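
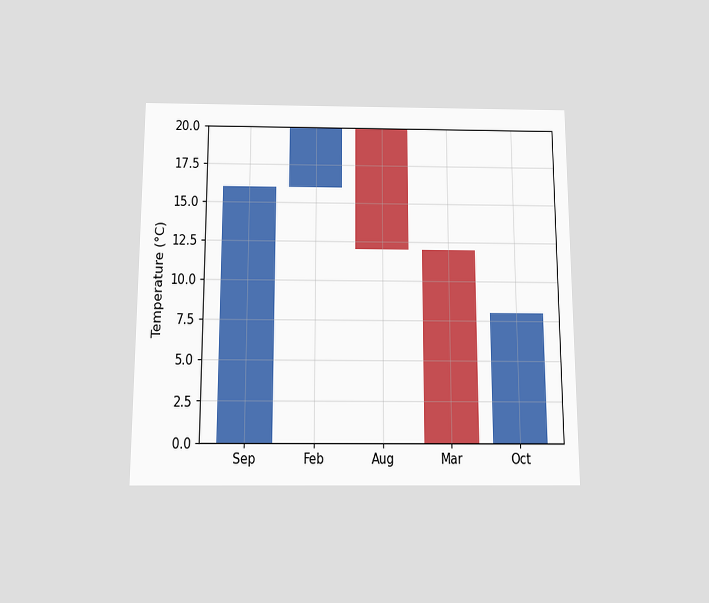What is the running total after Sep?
16°C

The chart is viewed slightly from below. After Sep the running total reaches 16°C.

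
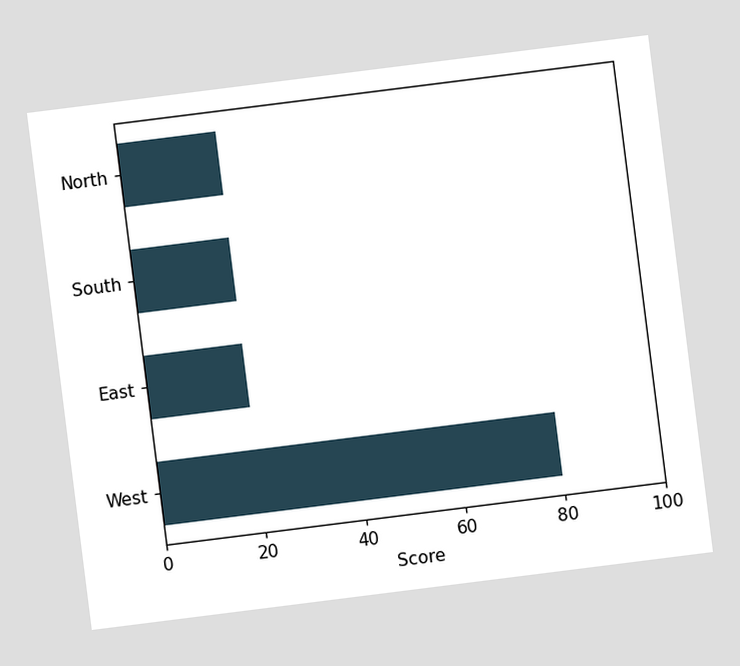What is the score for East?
20

The chart is tilted about 7° counter-clockwise. Reading along the chart's x-axis, the East bar reaches 20.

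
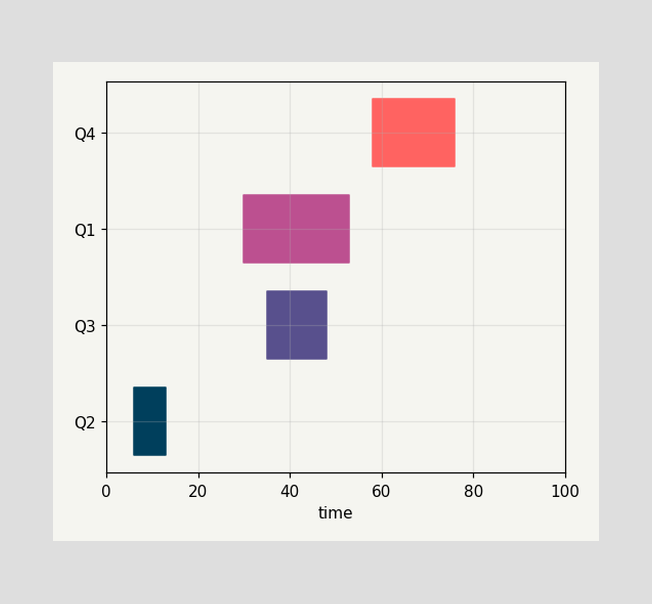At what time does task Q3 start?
The Q3 bar begins at t=35.

35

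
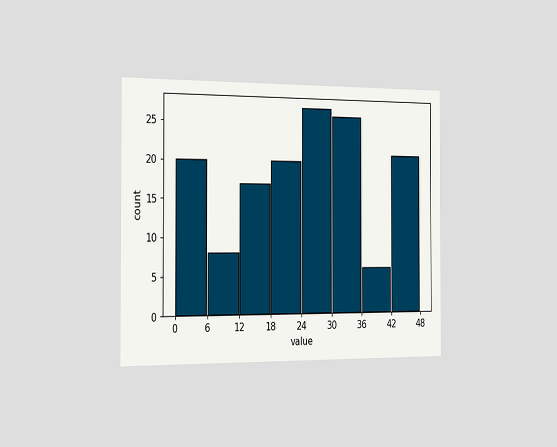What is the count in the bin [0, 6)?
20

The chart is viewed slightly from the left. The [0, 6) bin has height 20.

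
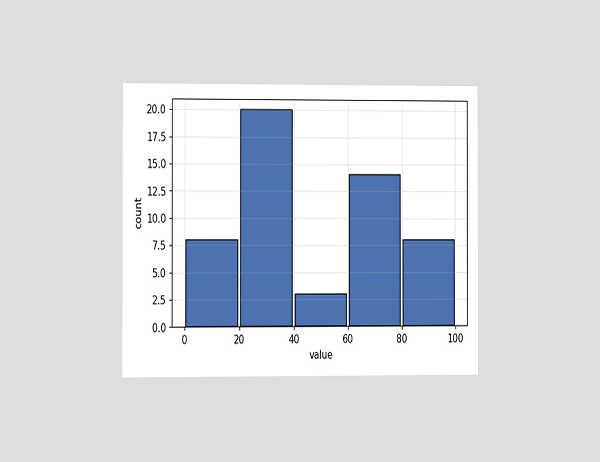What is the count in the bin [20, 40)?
The chart is viewed at a slight angle. The [20, 40) bin has height 20.

20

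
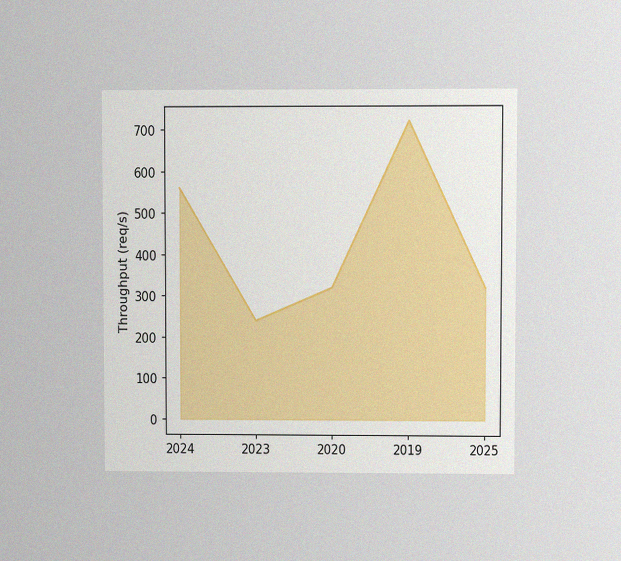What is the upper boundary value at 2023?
240req/s

The chart is viewed at a slight angle, with some photo noise. At 2023 the upper boundary is at 240req/s.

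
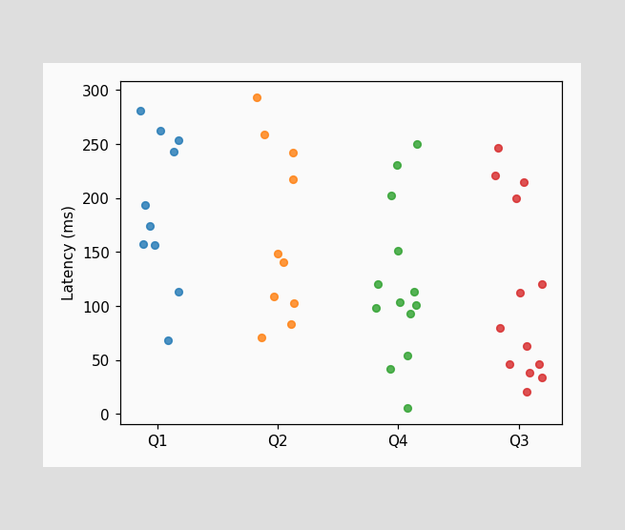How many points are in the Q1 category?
Counting the markers in the Q1 column gives 10.

10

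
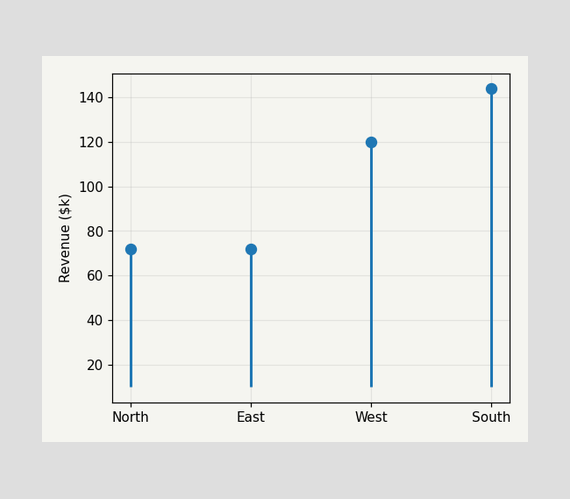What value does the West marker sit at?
$120k

The West marker sits at $120k.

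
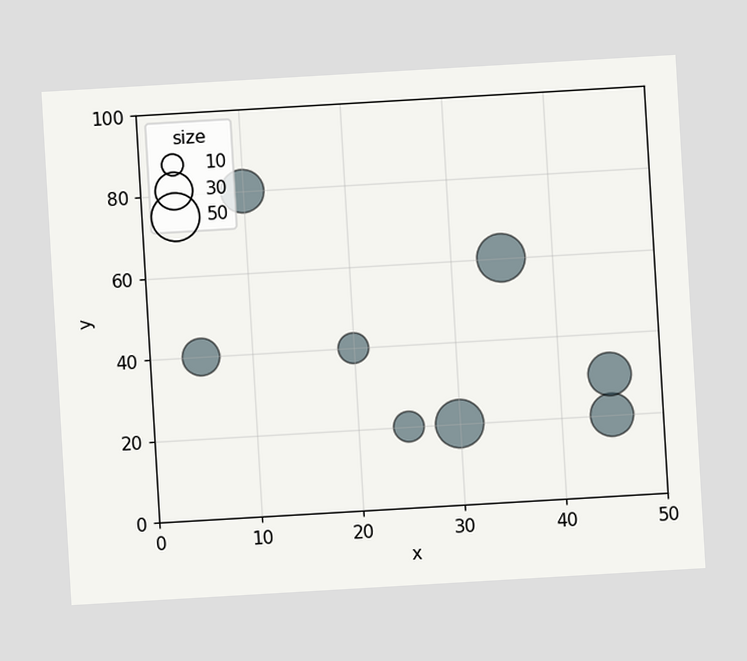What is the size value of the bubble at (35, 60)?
50

The chart is tilted about 3° counter-clockwise. Matching the bubble at (35, 60) against the size legend gives 50.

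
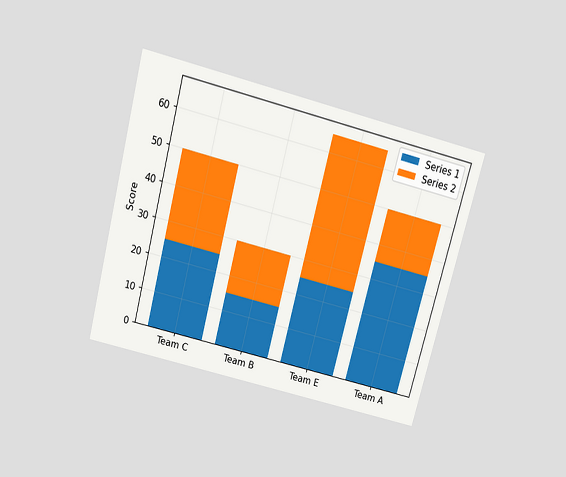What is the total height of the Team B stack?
The chart is tilted about 15° clockwise and viewed slightly from above. The Team B stack's top reaches 30 on the y-axis.

30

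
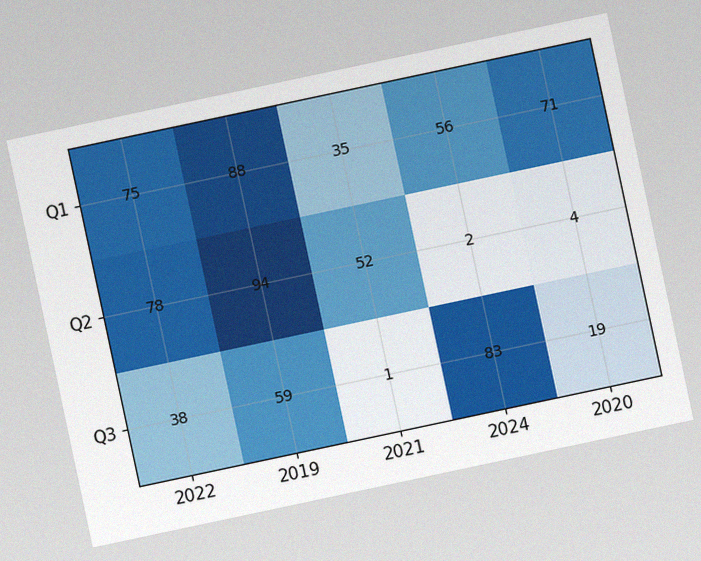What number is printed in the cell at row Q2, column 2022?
78

The chart is tilted about 12° counter-clockwise, with some photo noise. The (Q2, 2022) cell reads 78.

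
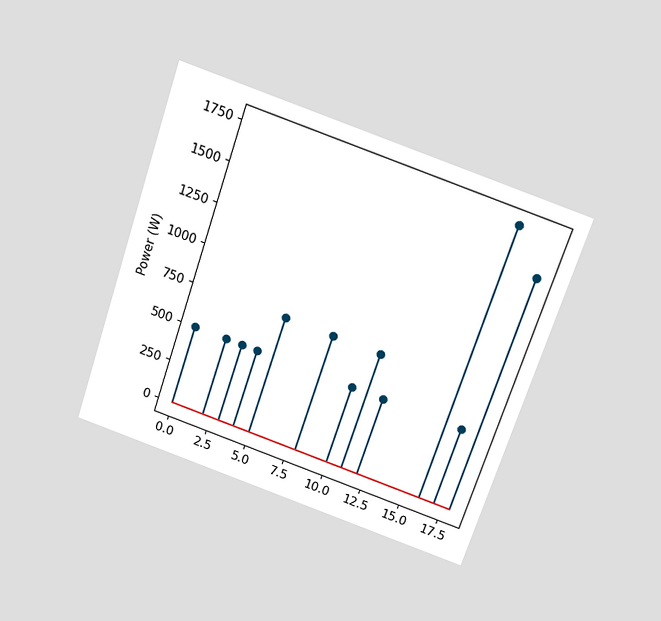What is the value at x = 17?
500W

The chart is tilted about 19° clockwise and viewed slightly from above. The stem at x=17 reaches 500W.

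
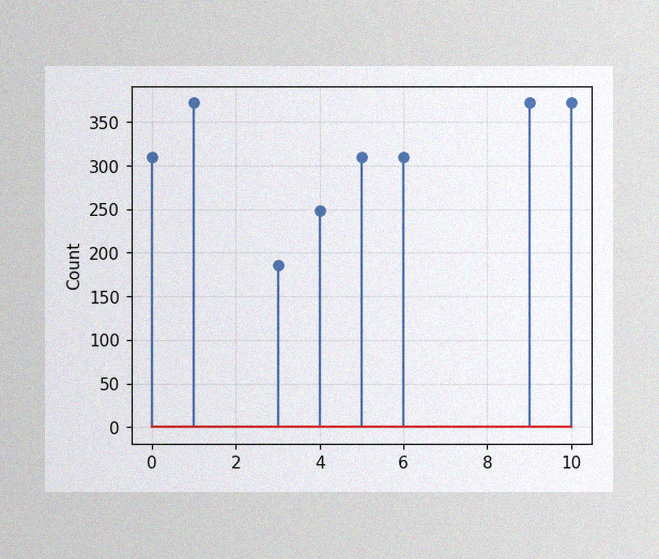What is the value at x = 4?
The image has some photo noise and uneven lighting. The stem at x=4 reaches 248.

248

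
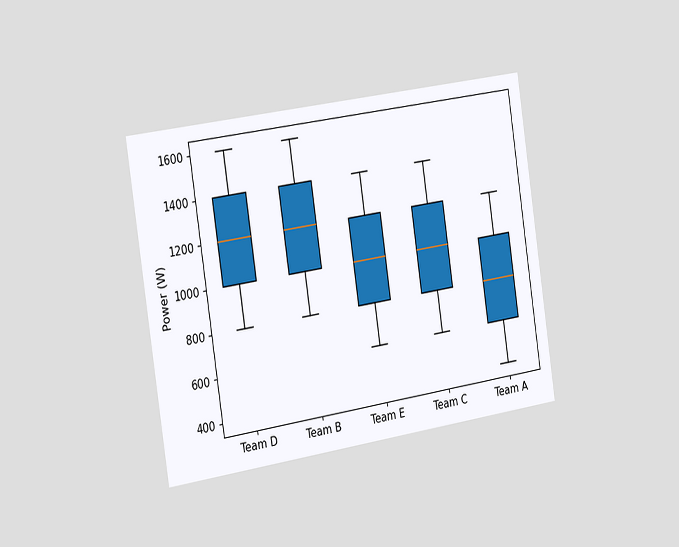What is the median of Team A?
800W

The chart is tilted about 9° counter-clockwise and viewed slightly from the left. The median line in the Team A box sits at 800W.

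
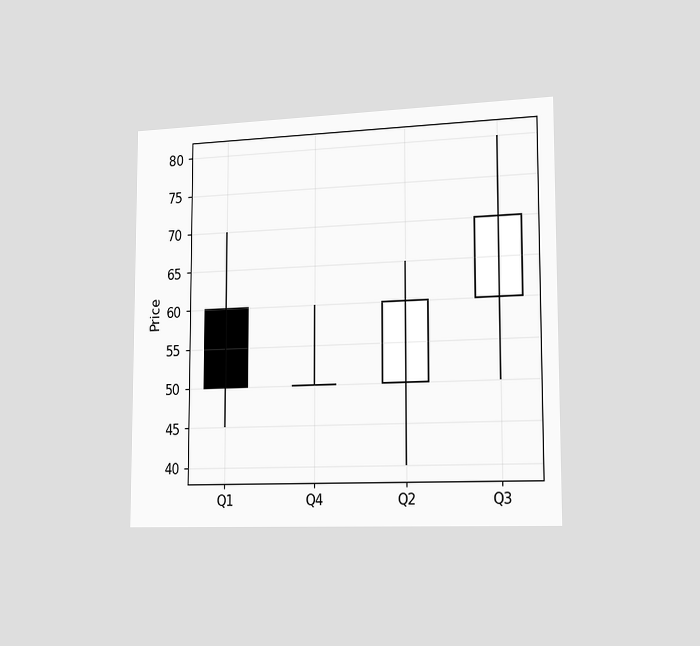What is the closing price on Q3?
The chart is viewed slightly from the right. The Q3 candle closes at 70.

70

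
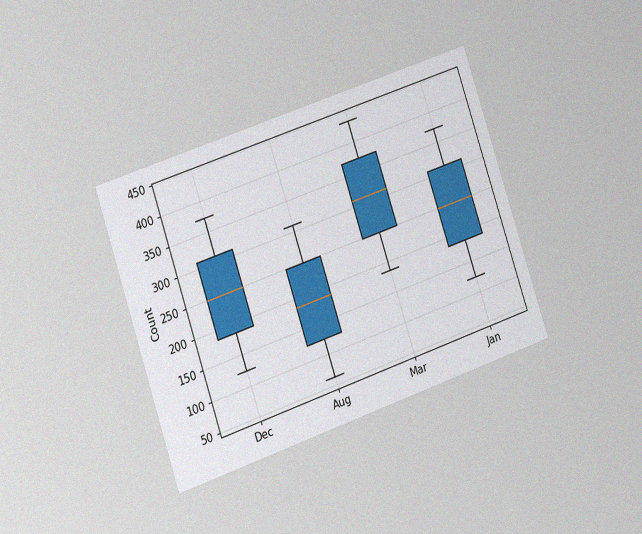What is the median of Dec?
The chart is tilted about 19° counter-clockwise and viewed at a slight angle, with some photo noise. The median line in the Dec box sits at 248.

248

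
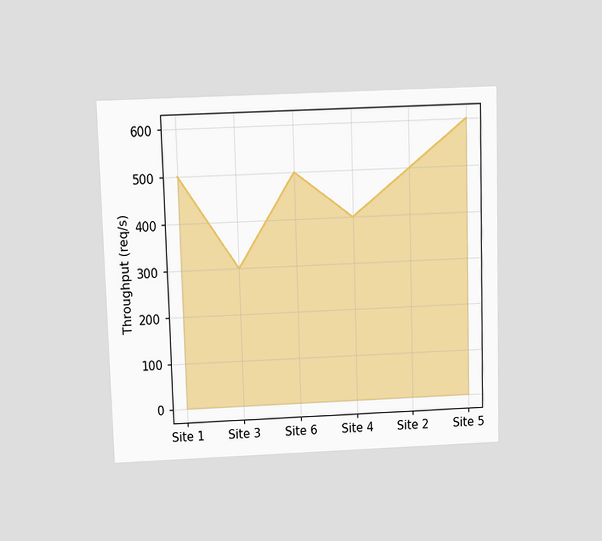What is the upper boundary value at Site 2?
The chart is viewed slightly from above. At Site 2 the upper boundary is at 500req/s.

500req/s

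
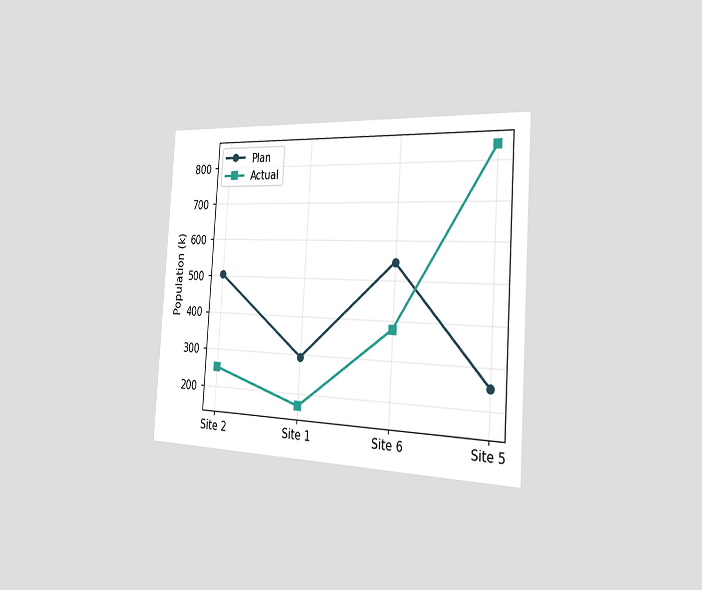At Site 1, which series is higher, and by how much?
Plan, by 126k

The chart is tilted about 4° clockwise and viewed slightly from the right. At Site 1, Plan sits above the other line by 126k.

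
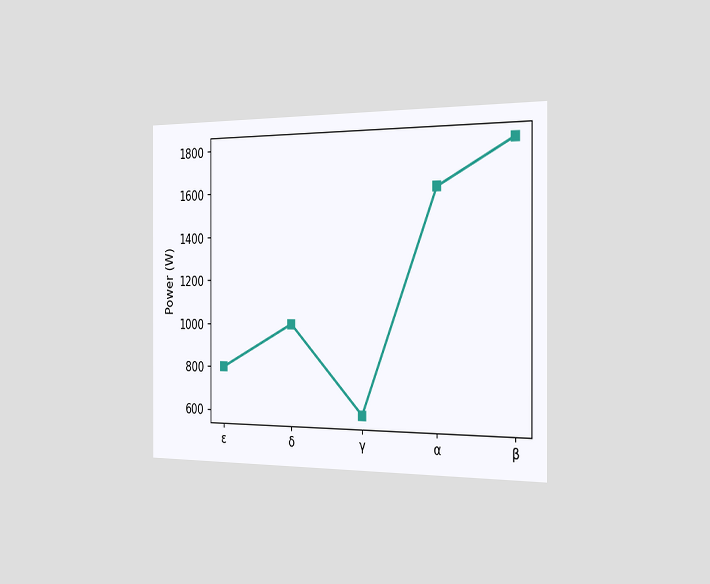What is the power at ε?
The chart is viewed slightly from the right. At ε, the line is at 800W.

800W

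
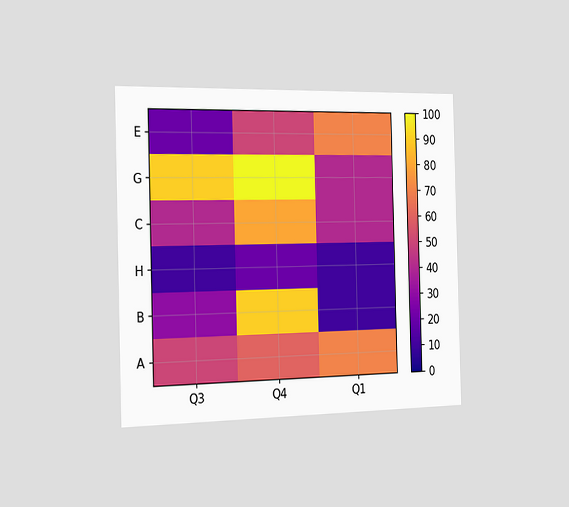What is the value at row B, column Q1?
The chart is viewed slightly from the left. Matching cell (B, Q1) against the colorbar gives 10.

10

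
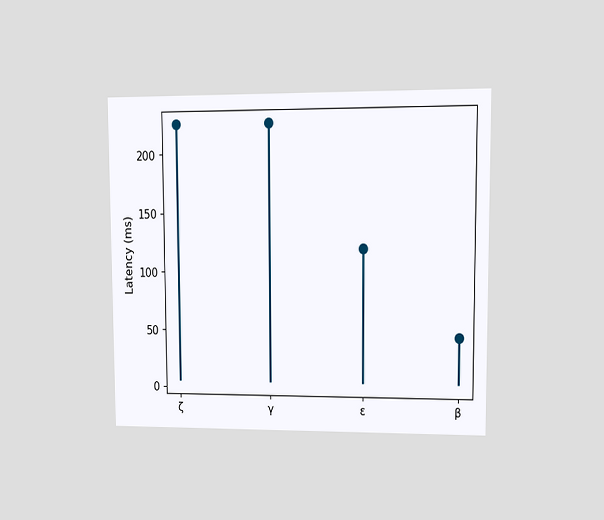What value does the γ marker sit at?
225ms

The chart is viewed at a slight angle. The γ marker sits at 225ms.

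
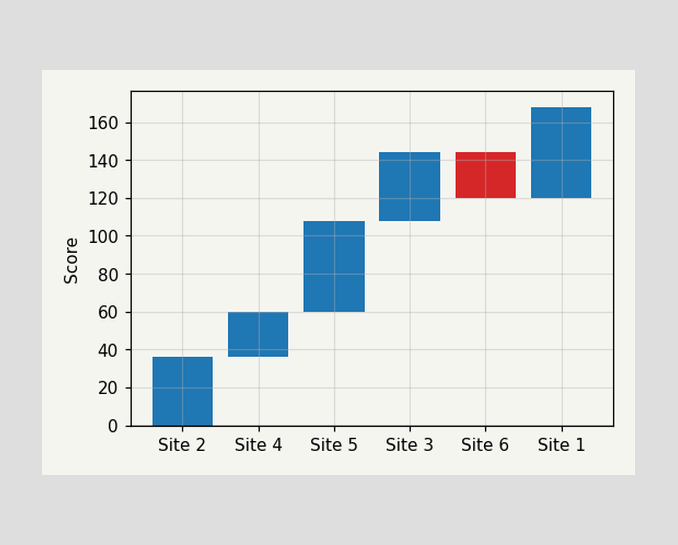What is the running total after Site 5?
After Site 5 the running total reaches 108.

108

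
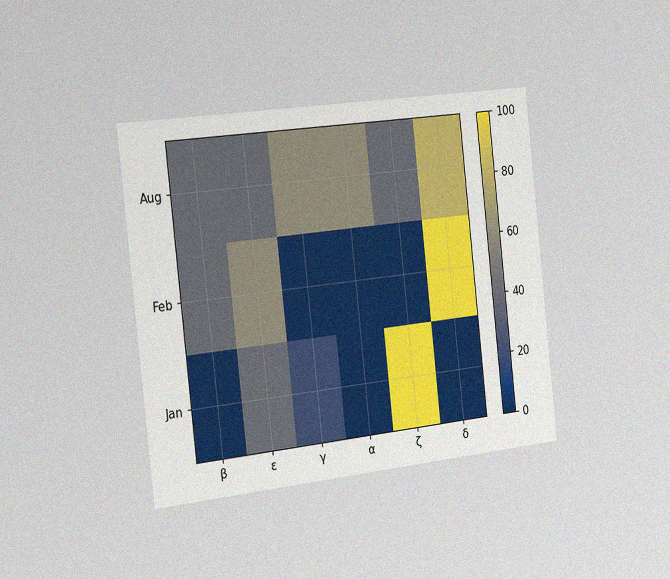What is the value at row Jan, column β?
The chart is tilted about 6° counter-clockwise and viewed slightly from the left, with some photo noise. Matching cell (Jan, β) against the colorbar gives 0.

0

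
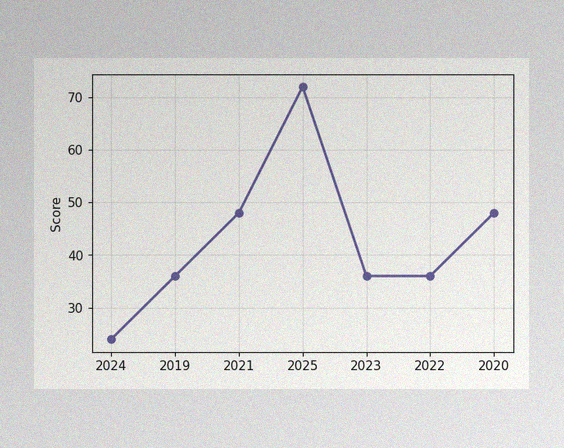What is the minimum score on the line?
24

The image has some photo noise and uneven lighting. The lowest point is at 2024, and reading across to the y-axis gives 24.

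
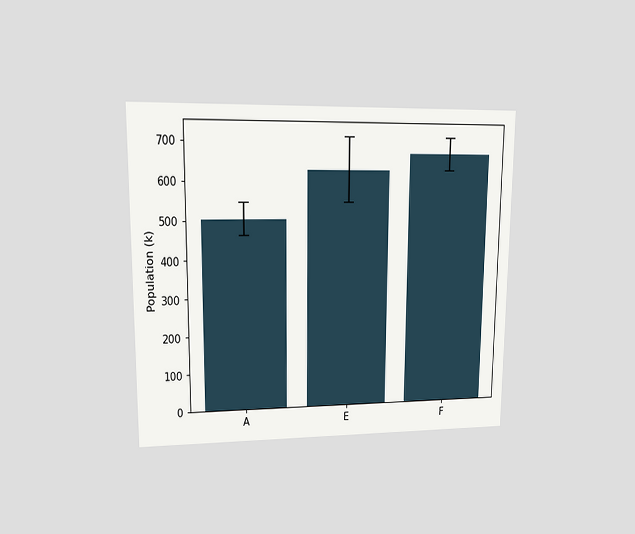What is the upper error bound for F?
The chart is viewed at a slight angle. The F bar's upper whisker reaches 714k.

714k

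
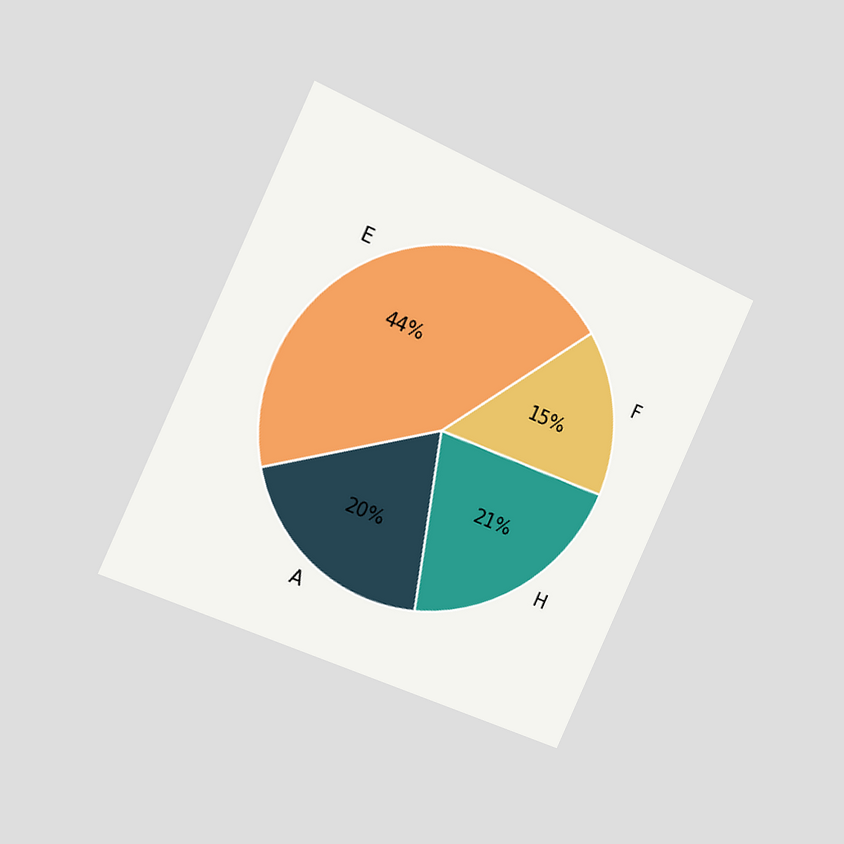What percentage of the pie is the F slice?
The chart is tilted about 25° clockwise and viewed slightly from the left. The F slice takes up 15% of the pie.

15%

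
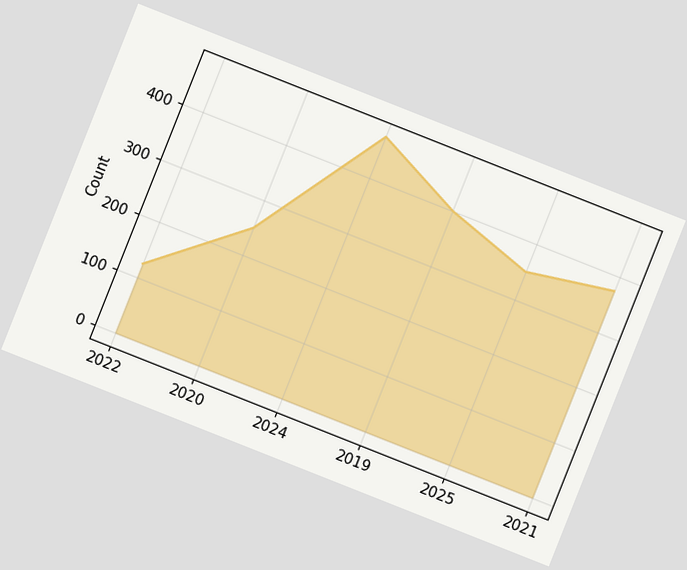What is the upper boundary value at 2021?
The chart is tilted about 22° clockwise. At 2021 the upper boundary is at 375.

375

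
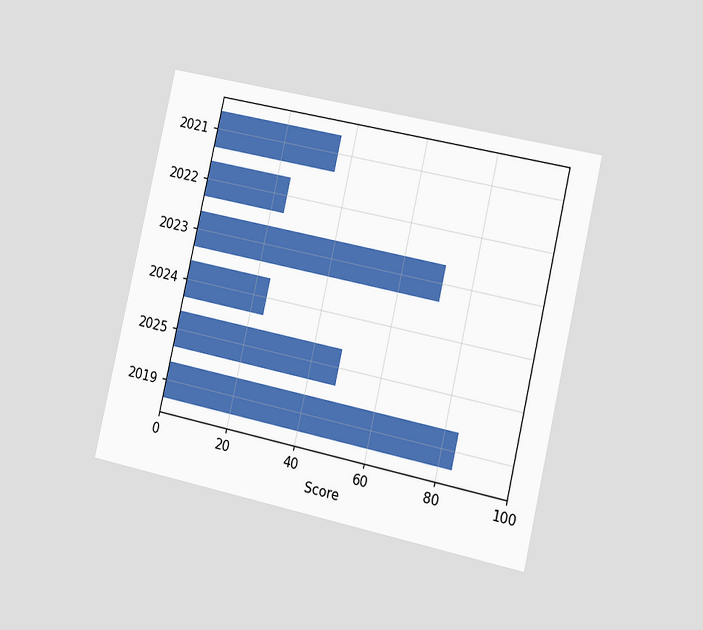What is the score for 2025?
48

The chart is tilted about 13° clockwise and viewed slightly from the right. Reading along the chart's x-axis, the 2025 bar reaches 48.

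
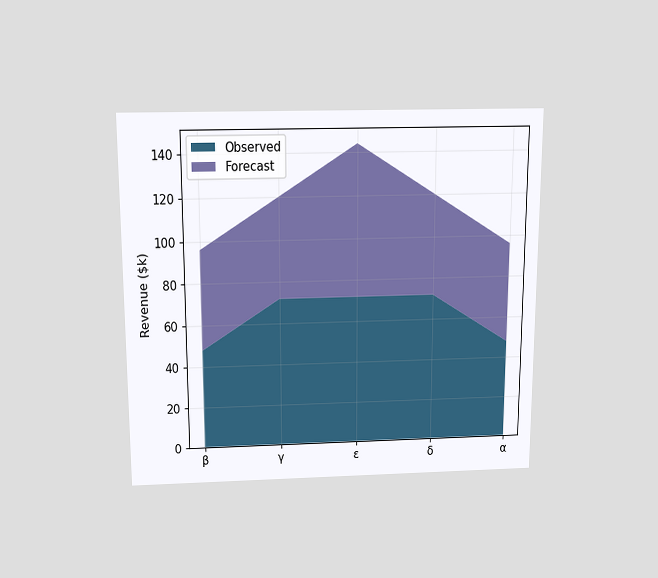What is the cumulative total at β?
The chart is viewed slightly from above. The stacked total at β reaches $96k.

$96k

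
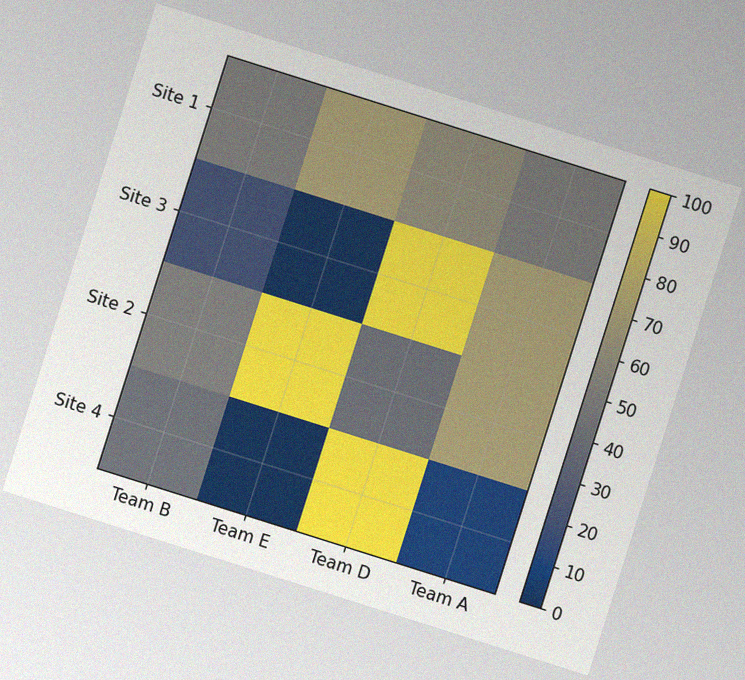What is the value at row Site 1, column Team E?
The chart is tilted about 18° clockwise, with some photo noise. Matching cell (Site 1, Team E) against the colorbar gives 70.

70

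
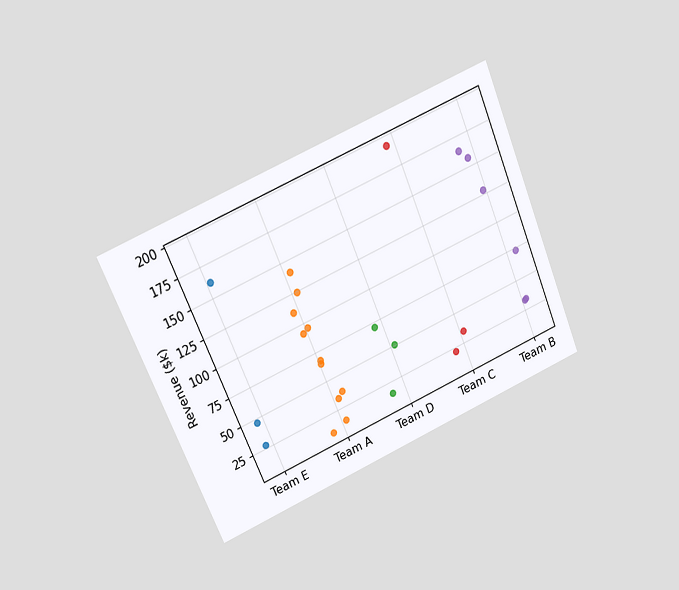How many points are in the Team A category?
11

The chart is tilted about 23° counter-clockwise and viewed at a slight angle. Counting the markers in the Team A column gives 11.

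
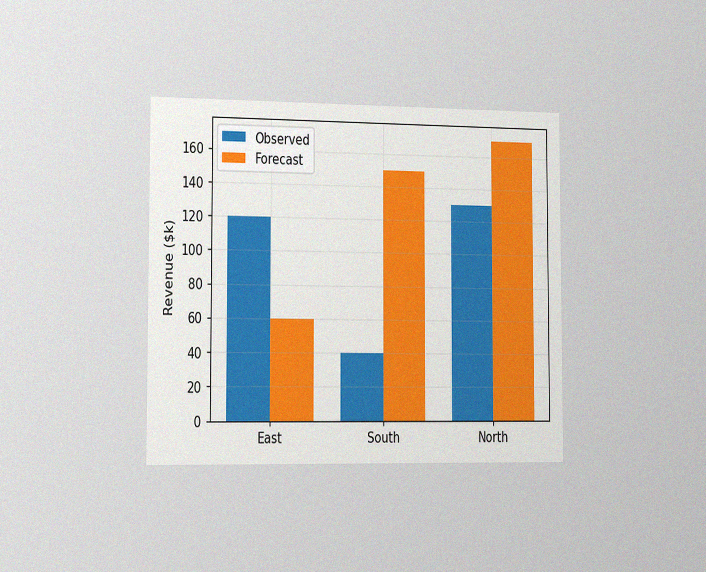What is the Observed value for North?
$130k

The chart is viewed slightly from the left, with some photo noise. The Observed bar at North reaches $130k on the y-axis.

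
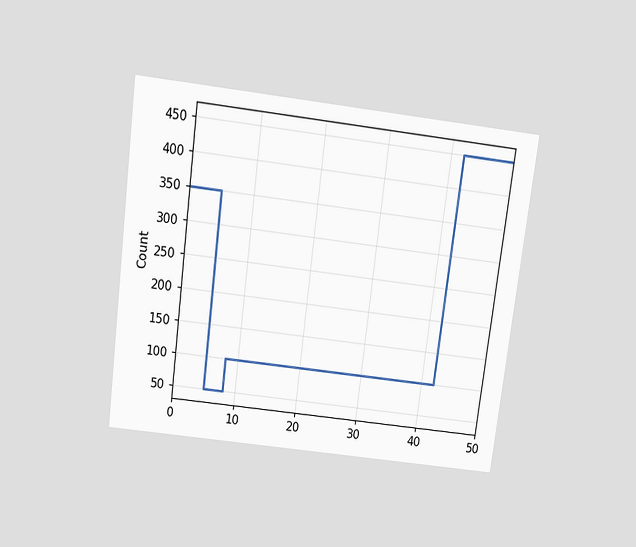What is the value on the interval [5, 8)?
50

The chart is tilted about 7° clockwise and viewed slightly from above. On [5, 8) the step sits at 50.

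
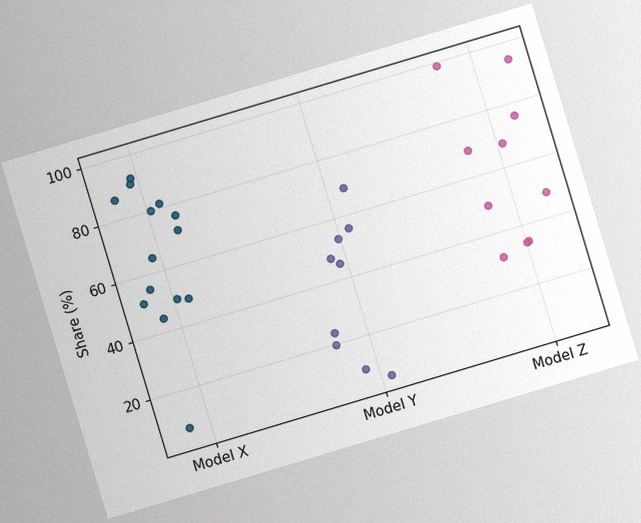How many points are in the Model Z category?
The chart is tilted about 17° counter-clockwise, with some photo noise. Counting the markers in the Model Z column gives 10.

10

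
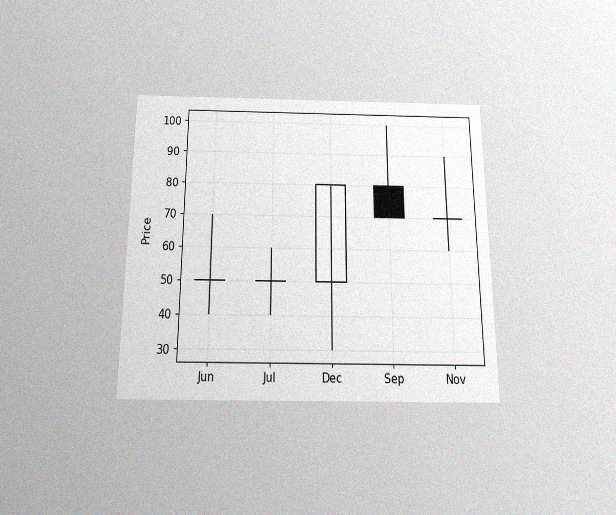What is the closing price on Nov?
70

The chart is viewed slightly from below, with some photo noise. The Nov candle closes at 70.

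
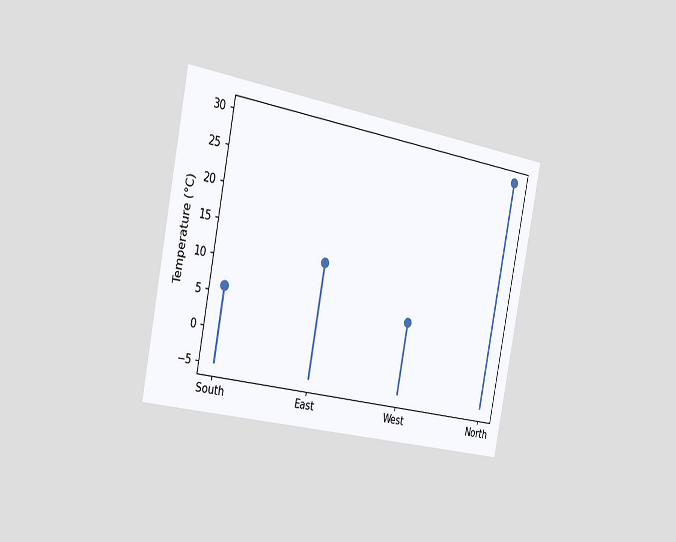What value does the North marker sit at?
30°C

The chart is tilted about 11° clockwise and viewed slightly from the left. The North marker sits at 30°C.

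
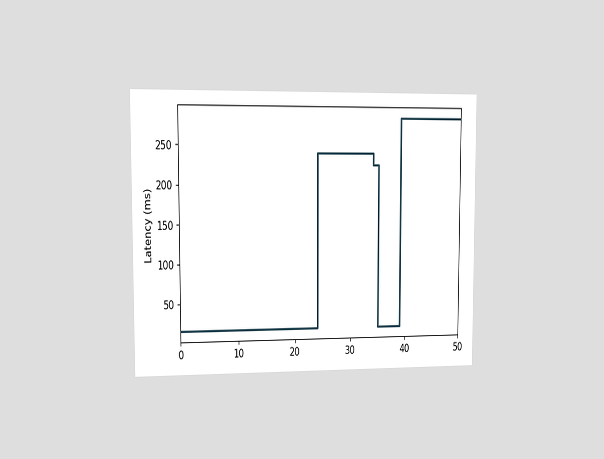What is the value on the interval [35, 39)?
15ms

The chart is viewed at a slight angle. On [35, 39) the step sits at 15ms.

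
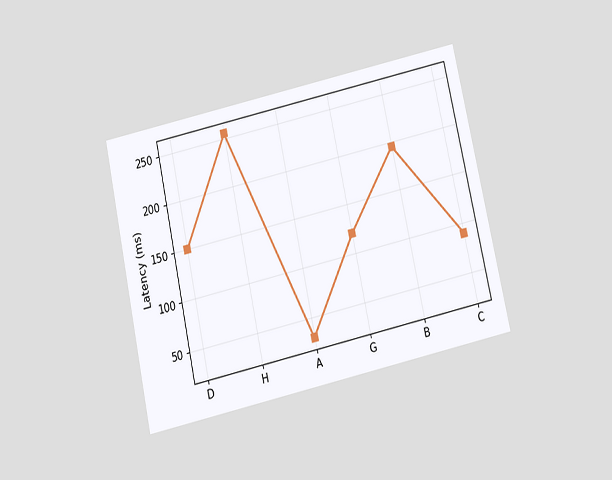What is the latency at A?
30ms

The chart is tilted about 13° counter-clockwise and viewed slightly from below. At A, the line is at 30ms.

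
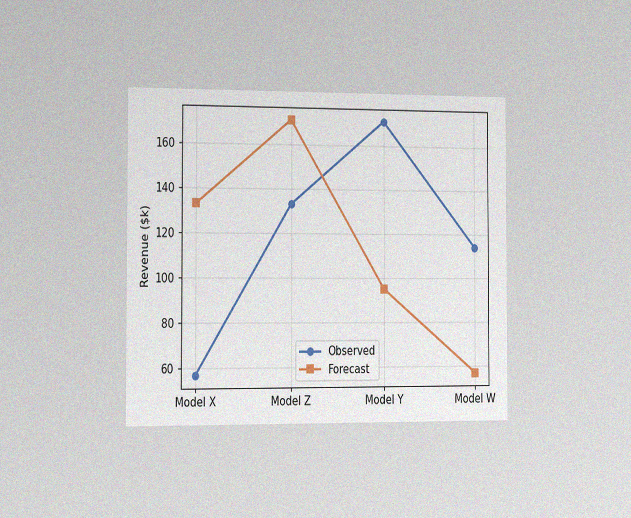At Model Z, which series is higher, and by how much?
The chart is viewed slightly from the left, with some photo noise. At Model Z, Forecast sits above the other line by $38k.

Forecast, by $38k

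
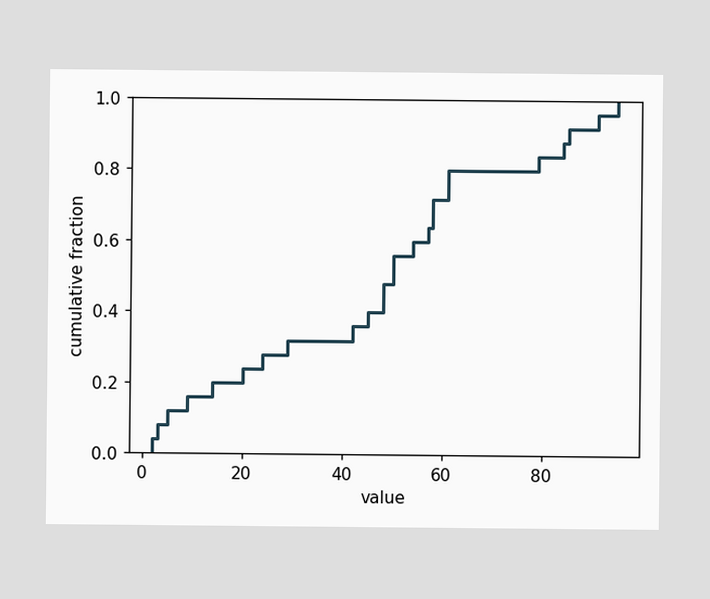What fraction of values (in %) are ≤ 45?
40%

At x=45 the ECDF step is at 40%.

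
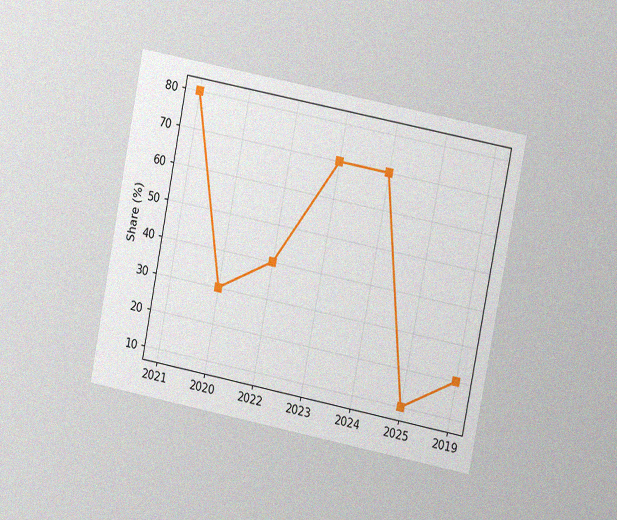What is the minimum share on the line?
10%

The chart is tilted about 11° clockwise and viewed at a slight angle, with some photo noise. The lowest point is at 2025, and reading across to the y-axis gives 10%.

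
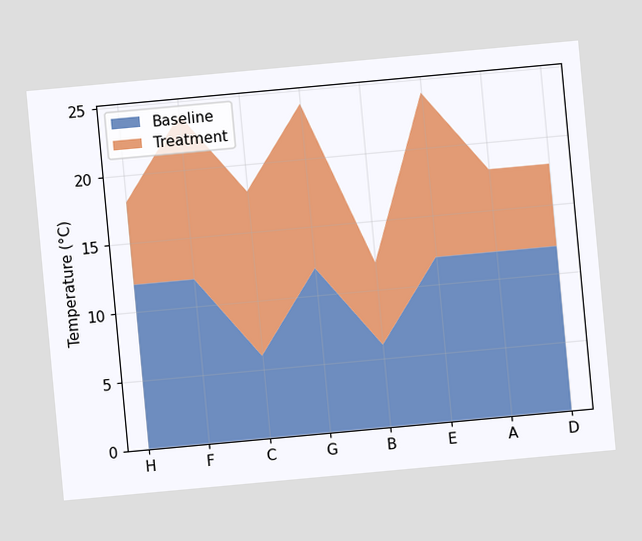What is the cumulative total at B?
The chart is tilted about 5° counter-clockwise. The stacked total at B reaches 12°C.

12°C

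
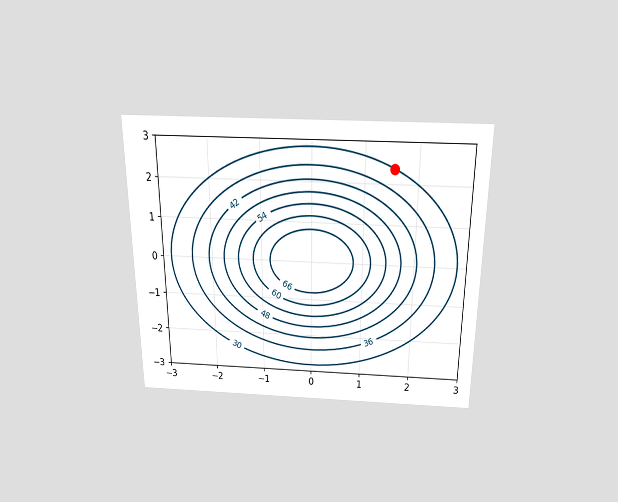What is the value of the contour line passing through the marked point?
30

The chart is viewed slightly from above. The marked point sits on the contour labelled 30.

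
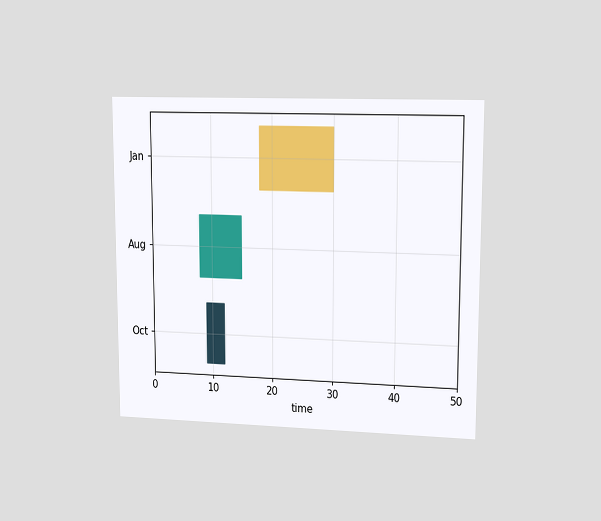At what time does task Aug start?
The chart is viewed at a slight angle. The Aug bar begins at t=8.

8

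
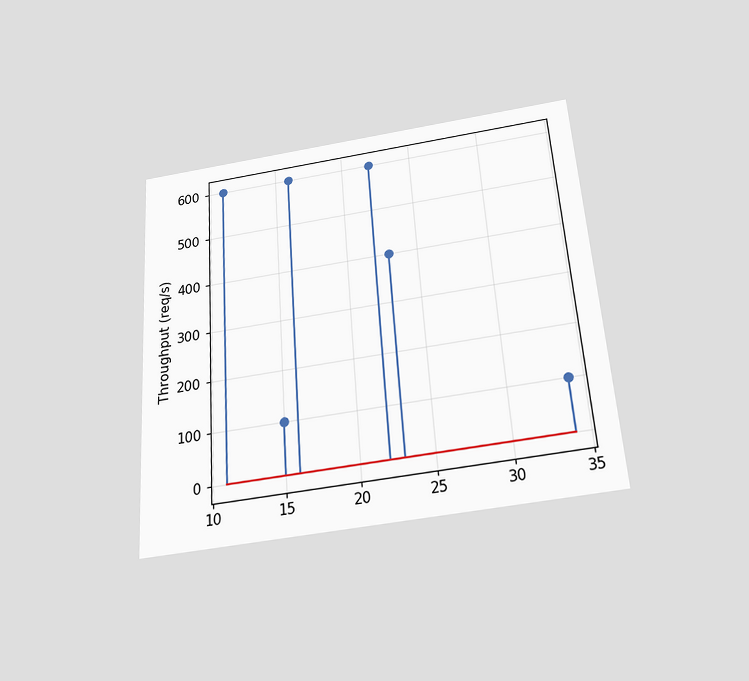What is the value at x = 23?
400req/s

The chart is tilted about 4° counter-clockwise and viewed slightly from below. The stem at x=23 reaches 400req/s.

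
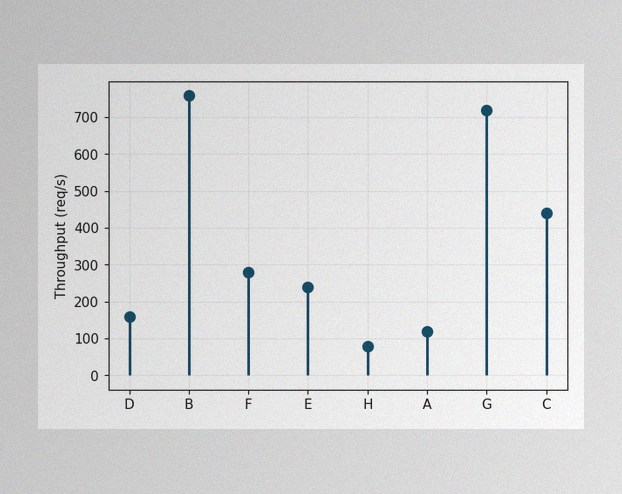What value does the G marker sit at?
720req/s

The image has some photo noise and uneven lighting. The G marker sits at 720req/s.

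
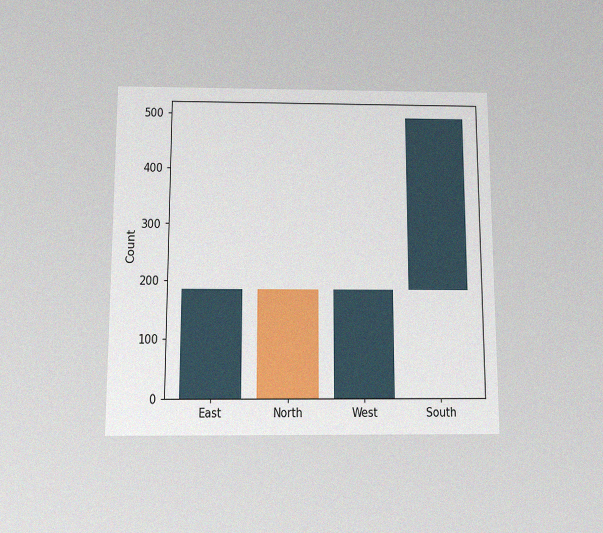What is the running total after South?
496

The chart is viewed slightly from below, with some photo noise. After South the running total reaches 496.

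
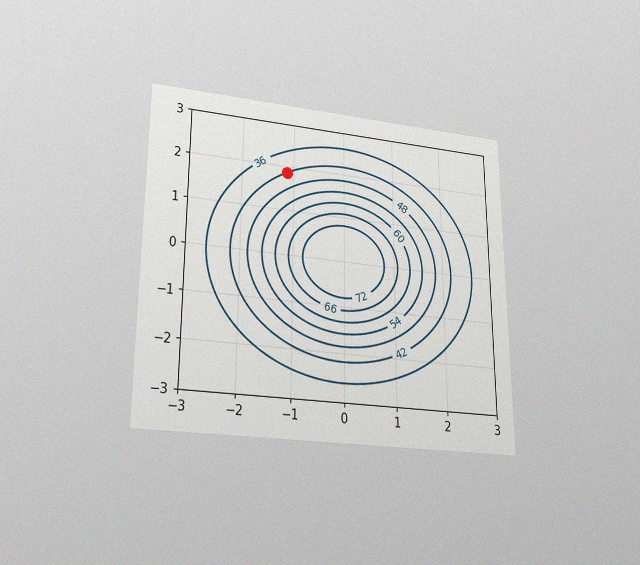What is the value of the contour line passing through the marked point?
42

The chart is viewed slightly from below, with some photo noise. The marked point sits on the contour labelled 42.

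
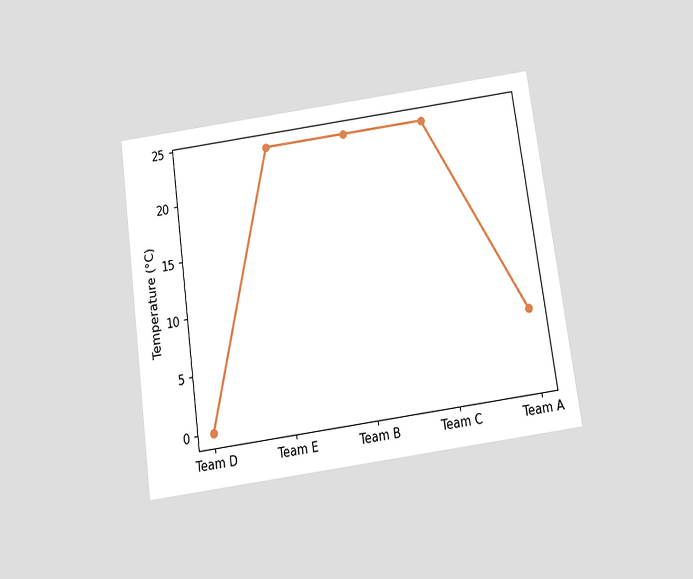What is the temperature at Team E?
24°C

The chart is tilted about 8° counter-clockwise and viewed slightly from below. At Team E, the line is at 24°C.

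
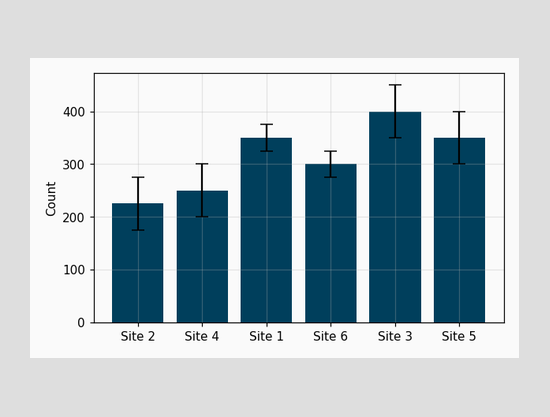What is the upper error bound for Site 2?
The Site 2 bar's upper whisker reaches 275.

275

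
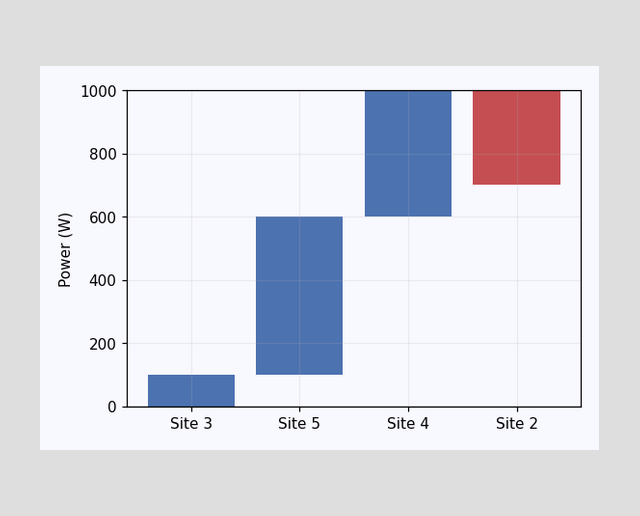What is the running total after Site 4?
After Site 4 the running total reaches 1000W.

1000W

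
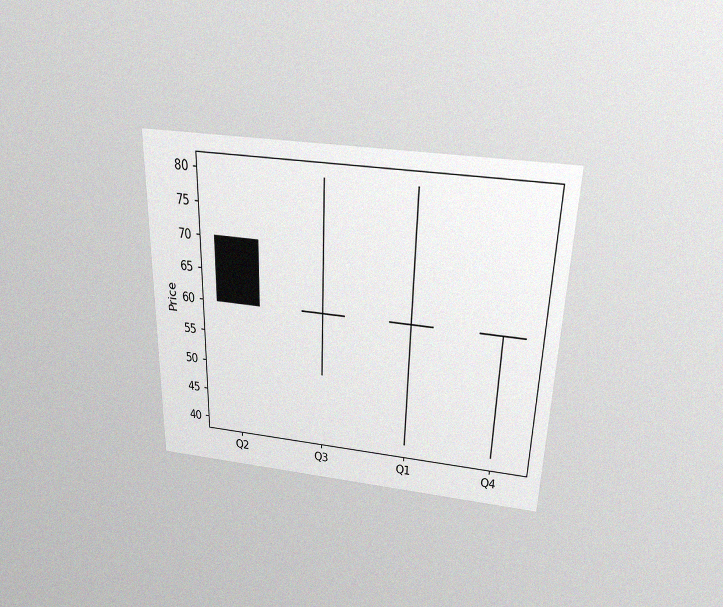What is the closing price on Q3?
60

The chart is viewed slightly from above, with some photo noise. The Q3 candle closes at 60.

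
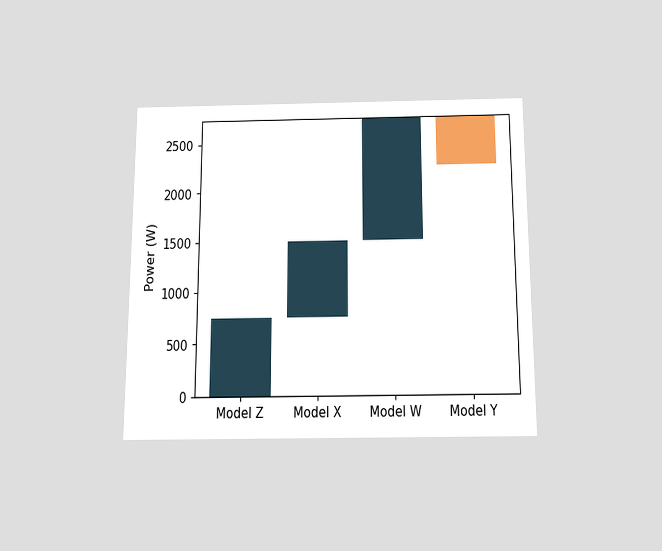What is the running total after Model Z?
The chart is viewed slightly from below. After Model Z the running total reaches 750W.

750W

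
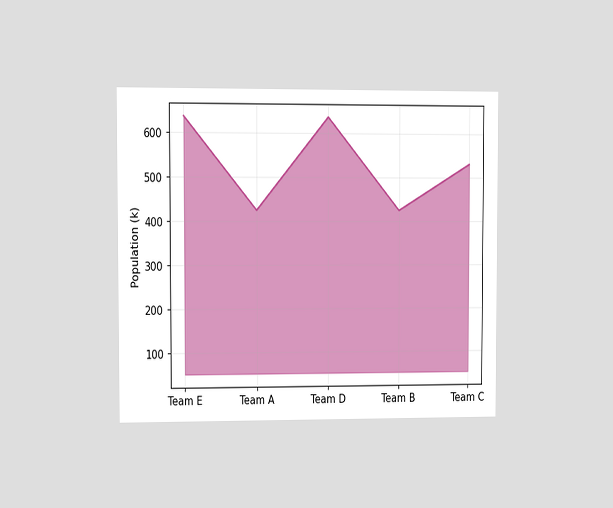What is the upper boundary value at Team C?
530k

The chart is viewed at a slight angle. At Team C the upper boundary is at 530k.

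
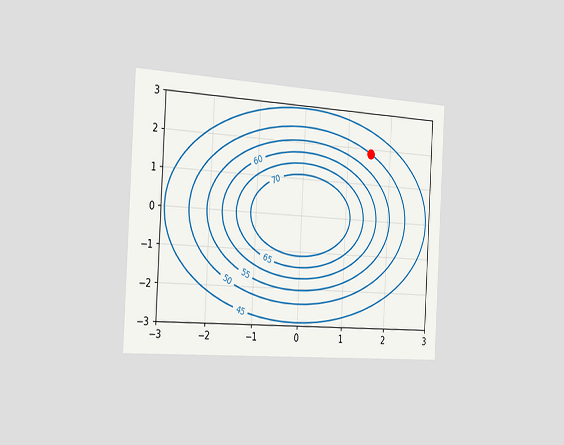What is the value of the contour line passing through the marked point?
50

The chart is tilted about 3° clockwise and viewed slightly from the left. The marked point sits on the contour labelled 50.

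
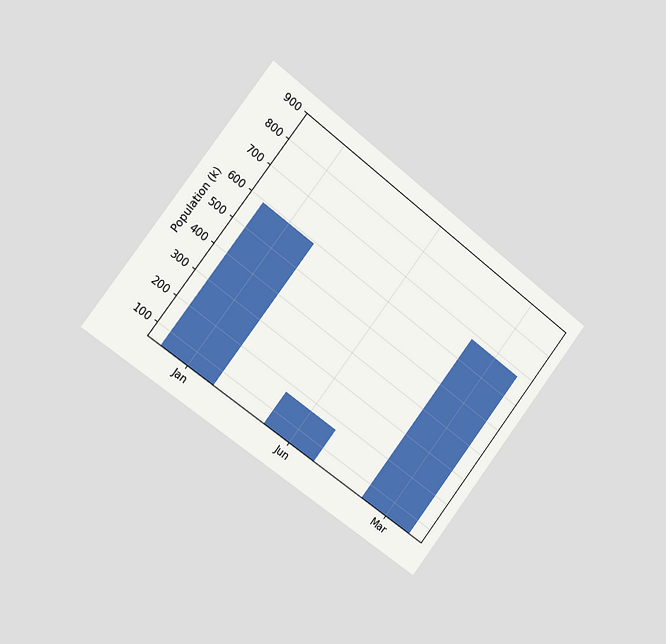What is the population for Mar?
680k

The chart is tilted about 38° clockwise and viewed slightly from the left. Reading along the chart's y-axis, the Mar bar reaches 680k.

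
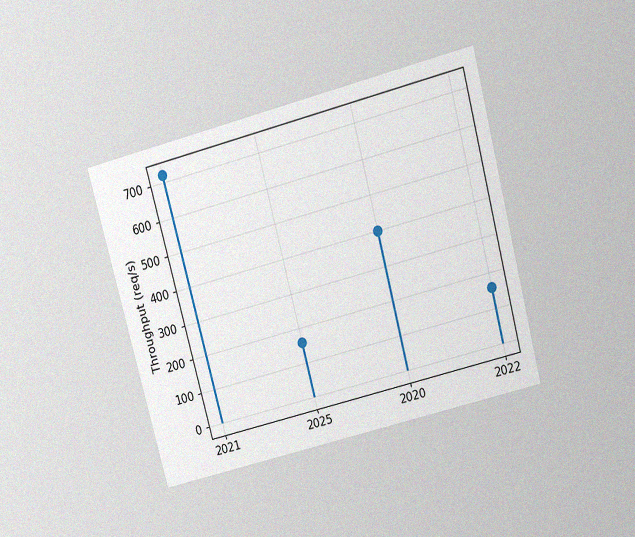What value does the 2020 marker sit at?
400req/s

The chart is tilted about 15° counter-clockwise and viewed slightly from above, with some photo noise. The 2020 marker sits at 400req/s.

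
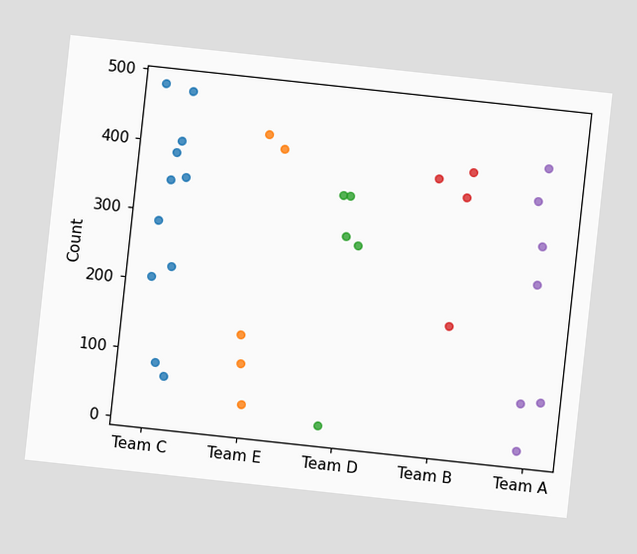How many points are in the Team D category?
The chart is tilted about 6° clockwise. Counting the markers in the Team D column gives 5.

5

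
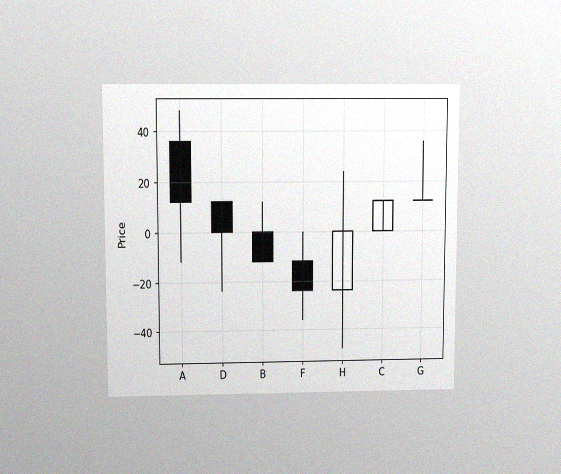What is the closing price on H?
The chart is viewed slightly from above, with some photo noise. The H candle closes at 0.

0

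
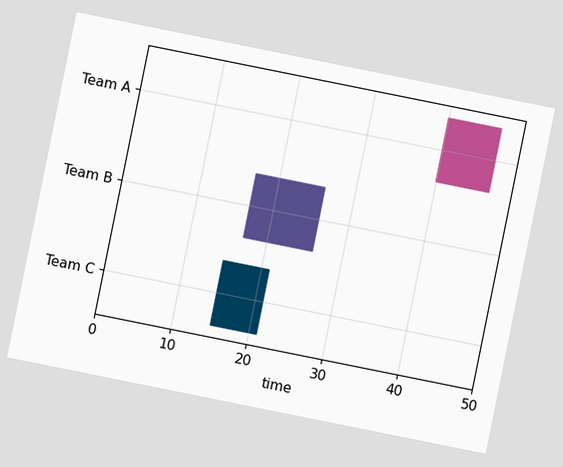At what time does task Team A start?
40

The chart is tilted about 11° clockwise. The Team A bar begins at t=40.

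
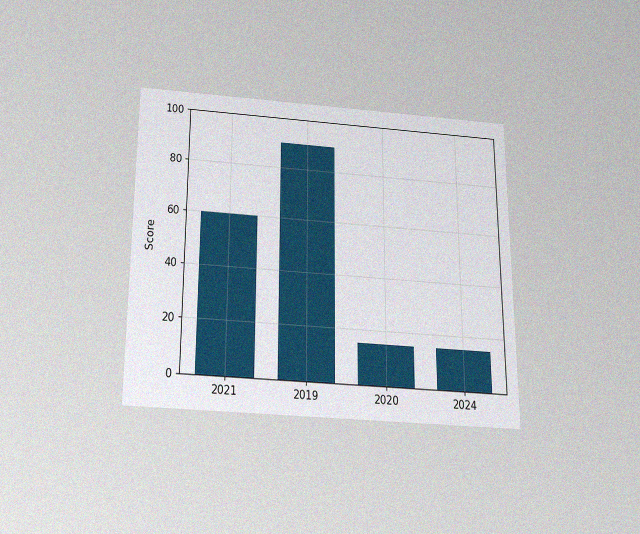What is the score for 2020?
15

The chart is viewed slightly from below, with some photo noise. Reading along the chart's y-axis, the 2020 bar reaches 15.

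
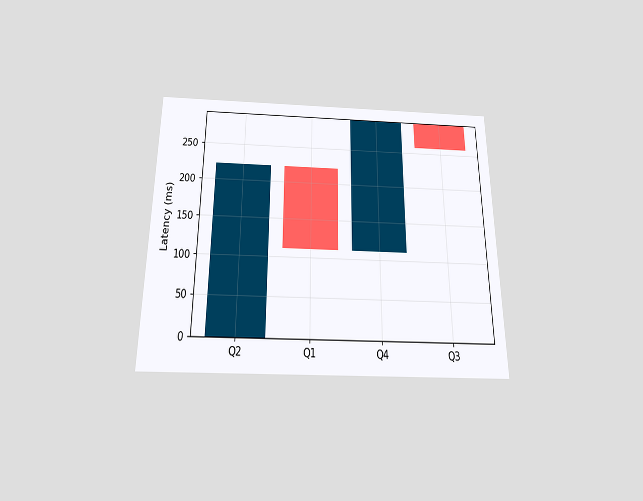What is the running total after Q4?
The chart is viewed slightly from below. After Q4 the running total reaches 296ms.

296ms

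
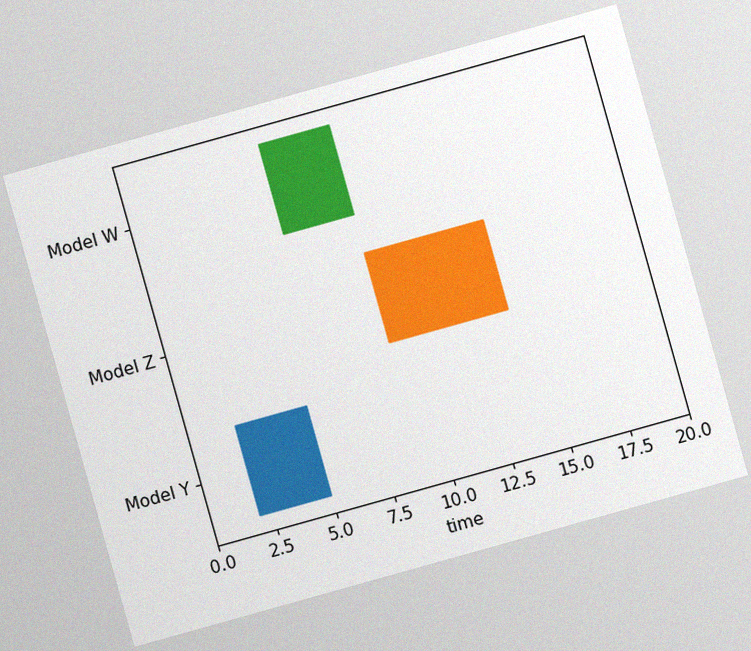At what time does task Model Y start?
2

The chart is tilted about 16° counter-clockwise, with some photo noise. The Model Y bar begins at t=2.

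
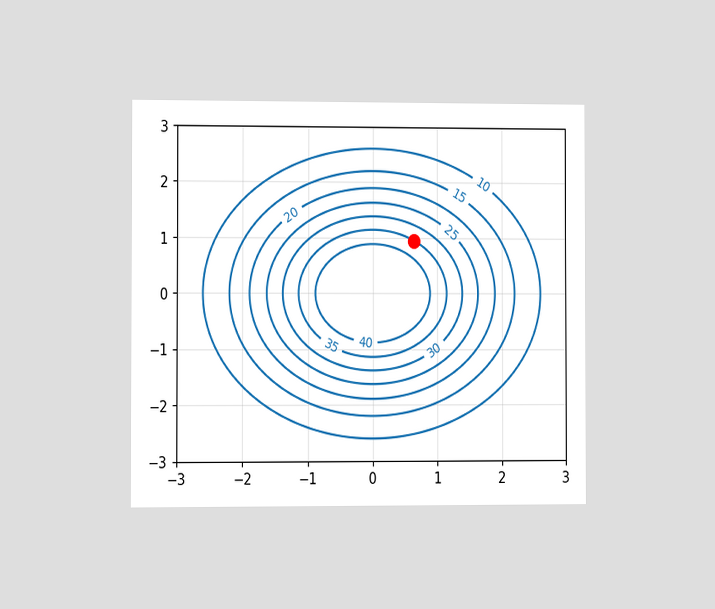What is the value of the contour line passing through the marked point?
The chart is viewed slightly from the left. The marked point sits on the contour labelled 35.

35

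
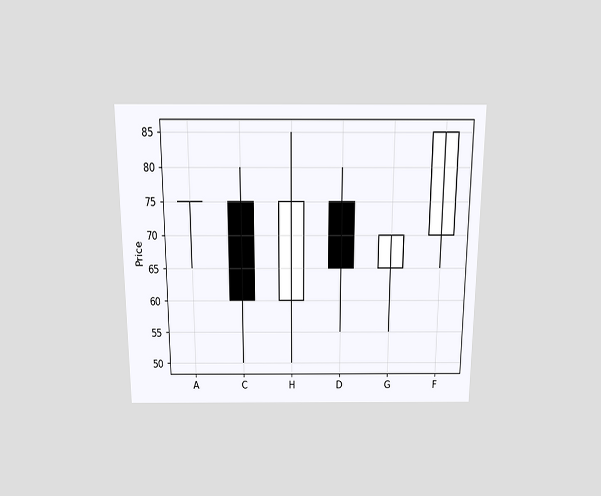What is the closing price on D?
The chart is viewed slightly from above. The D candle closes at 65.

65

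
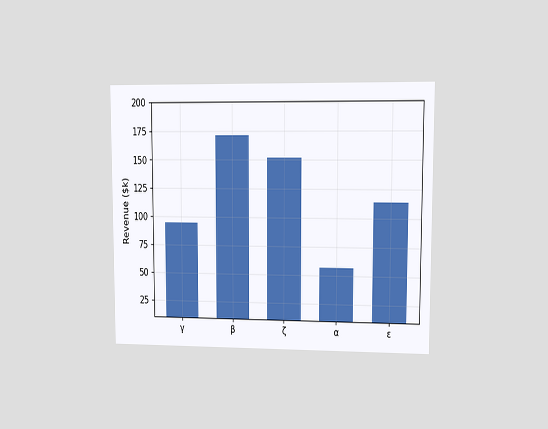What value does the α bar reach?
$57k

The chart is viewed at a slight angle. Reading along the chart's y-axis, the α bar reaches $57k.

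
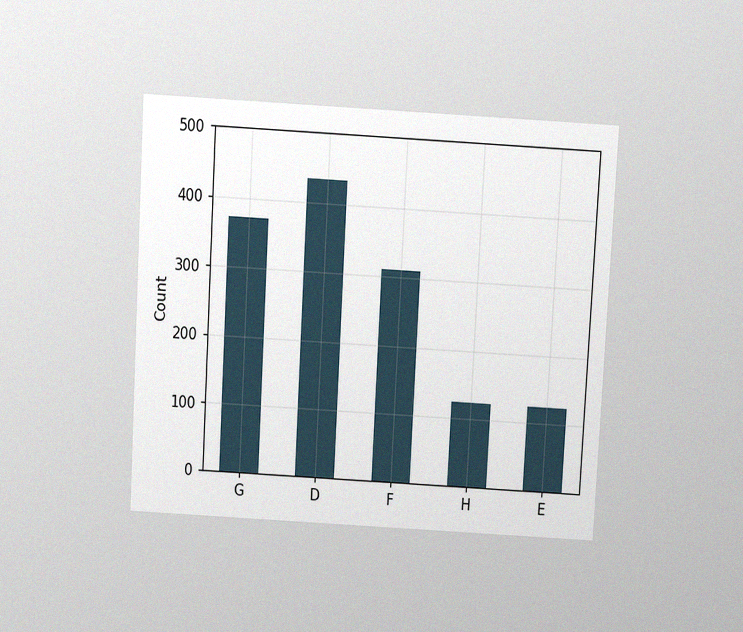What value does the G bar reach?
372

The chart is tilted about 3° clockwise and viewed at a slight angle, with some photo noise. Reading along the chart's y-axis, the G bar reaches 372.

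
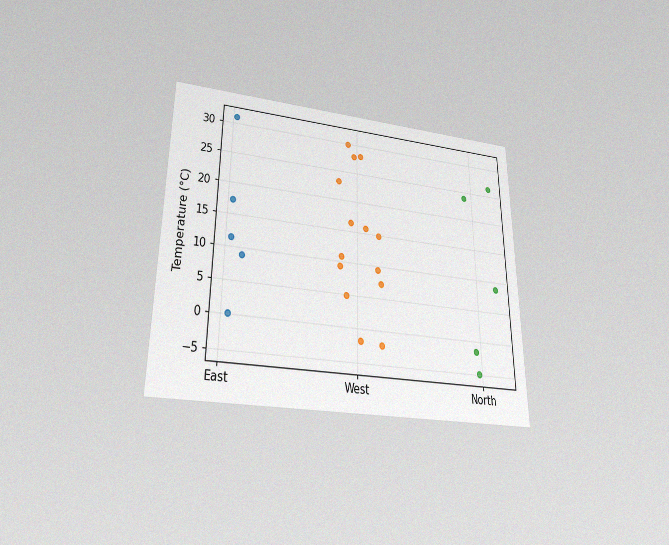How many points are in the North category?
5

The chart is viewed slightly from below, with some photo noise. Counting the markers in the North column gives 5.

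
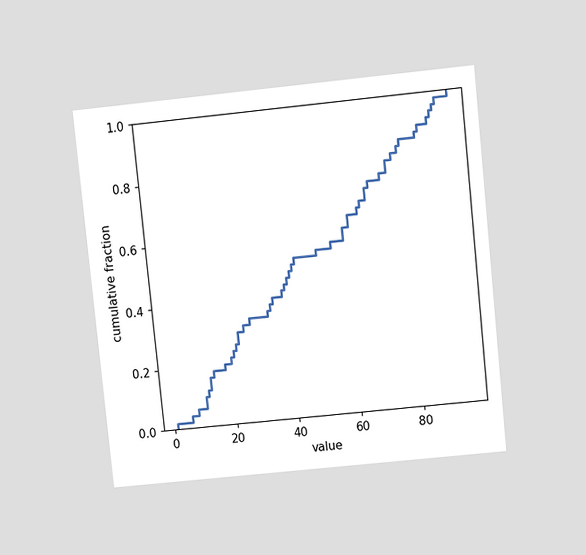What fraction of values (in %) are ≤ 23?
The chart is tilted about 6° counter-clockwise and viewed at a slight angle. At x=23 the ECDF step is at 30%.

30%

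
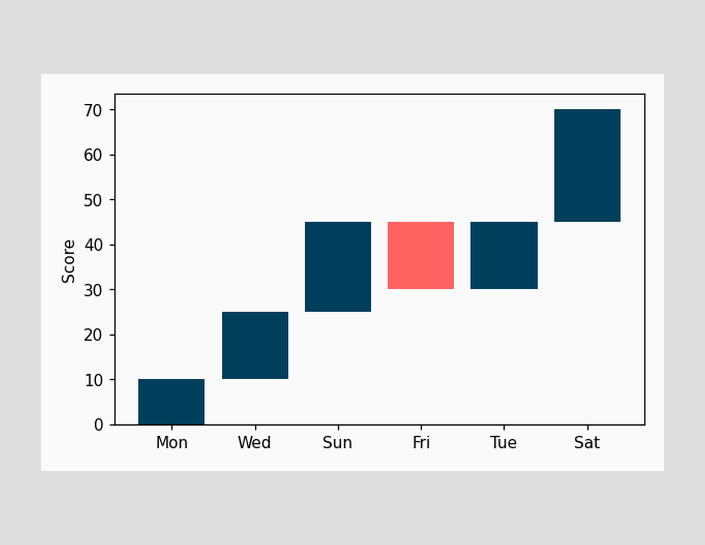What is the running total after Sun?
45

After Sun the running total reaches 45.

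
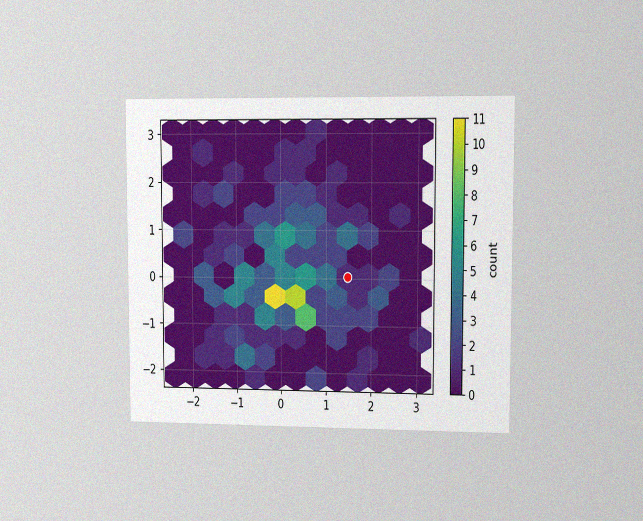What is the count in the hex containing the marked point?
The chart is viewed at a slight angle, with some photo noise. The marked hex reads 1 on the colorbar.

1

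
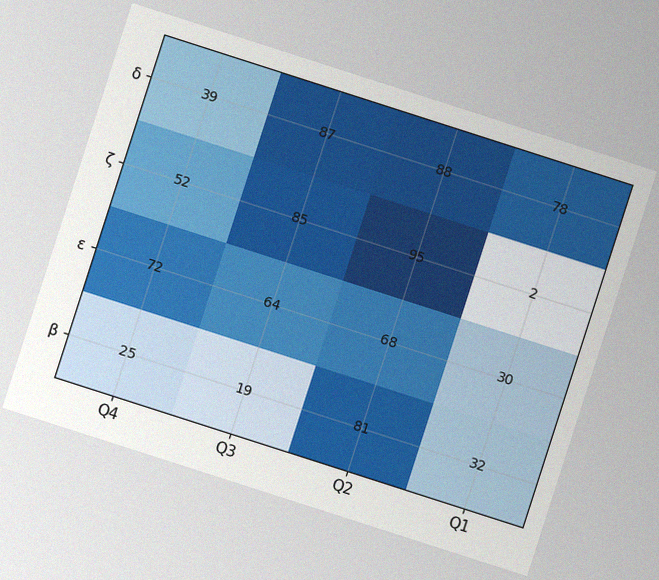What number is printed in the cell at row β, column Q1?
32

The chart is tilted about 18° clockwise, with some photo noise. The (β, Q1) cell reads 32.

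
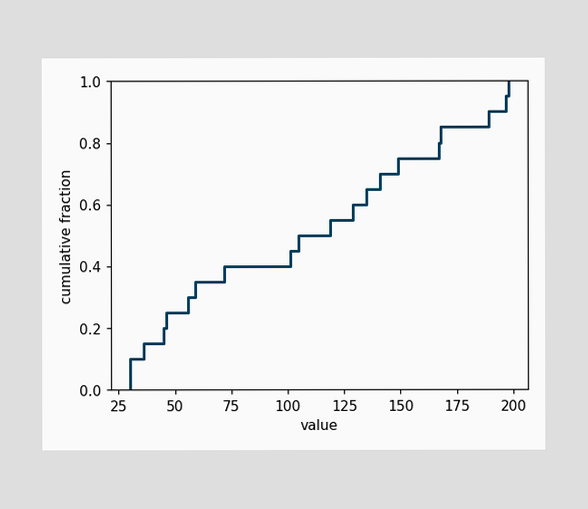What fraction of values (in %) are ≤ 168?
At x=168 the ECDF step is at 85%.

85%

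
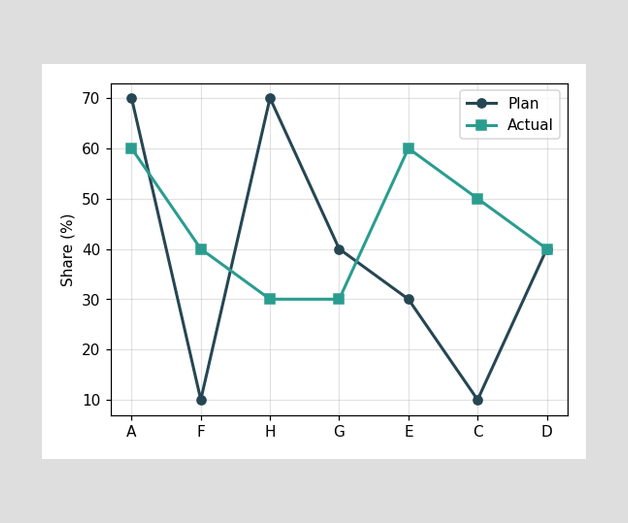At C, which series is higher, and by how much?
Actual, by 40%

At C, Actual sits above the other line by 40%.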